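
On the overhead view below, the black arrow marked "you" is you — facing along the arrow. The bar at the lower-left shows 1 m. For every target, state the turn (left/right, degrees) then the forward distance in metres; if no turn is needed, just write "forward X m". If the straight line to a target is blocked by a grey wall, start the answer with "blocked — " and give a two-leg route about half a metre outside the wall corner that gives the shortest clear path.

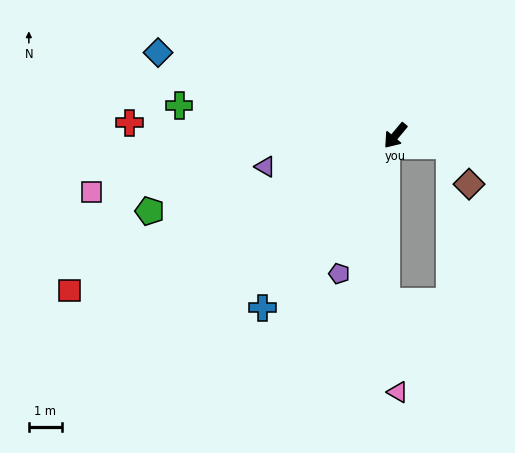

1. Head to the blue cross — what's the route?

turn left 2°, forward 6.7 m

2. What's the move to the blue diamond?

turn right 69°, forward 7.7 m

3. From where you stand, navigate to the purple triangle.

turn right 37°, forward 4.1 m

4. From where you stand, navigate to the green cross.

turn right 58°, forward 6.7 m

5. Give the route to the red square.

turn right 25°, forward 11.0 m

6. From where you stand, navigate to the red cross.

turn right 53°, forward 8.1 m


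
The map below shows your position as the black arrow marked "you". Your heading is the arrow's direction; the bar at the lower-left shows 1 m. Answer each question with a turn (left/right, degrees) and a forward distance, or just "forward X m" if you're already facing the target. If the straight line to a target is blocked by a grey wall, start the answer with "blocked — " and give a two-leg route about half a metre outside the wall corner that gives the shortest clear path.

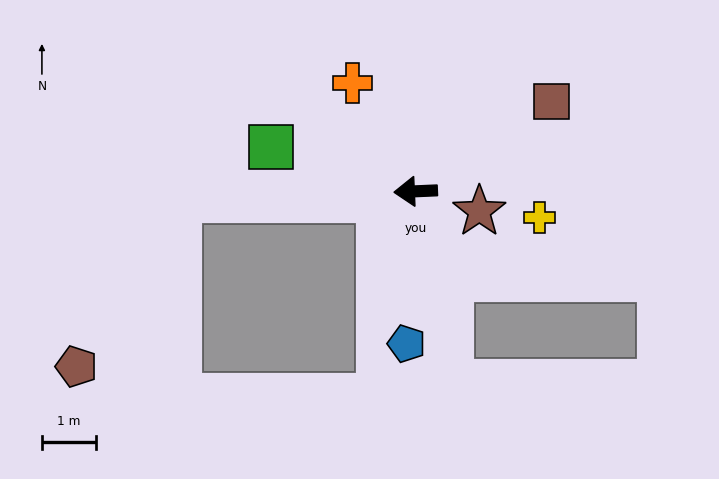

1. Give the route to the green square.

turn right 20°, forward 2.8 m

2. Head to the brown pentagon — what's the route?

blocked — forward 4.4 m, then turn left 56°, forward 3.6 m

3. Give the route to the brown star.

turn left 160°, forward 1.2 m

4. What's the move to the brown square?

turn right 149°, forward 3.0 m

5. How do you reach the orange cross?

turn right 62°, forward 2.3 m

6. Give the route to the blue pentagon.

turn left 84°, forward 2.8 m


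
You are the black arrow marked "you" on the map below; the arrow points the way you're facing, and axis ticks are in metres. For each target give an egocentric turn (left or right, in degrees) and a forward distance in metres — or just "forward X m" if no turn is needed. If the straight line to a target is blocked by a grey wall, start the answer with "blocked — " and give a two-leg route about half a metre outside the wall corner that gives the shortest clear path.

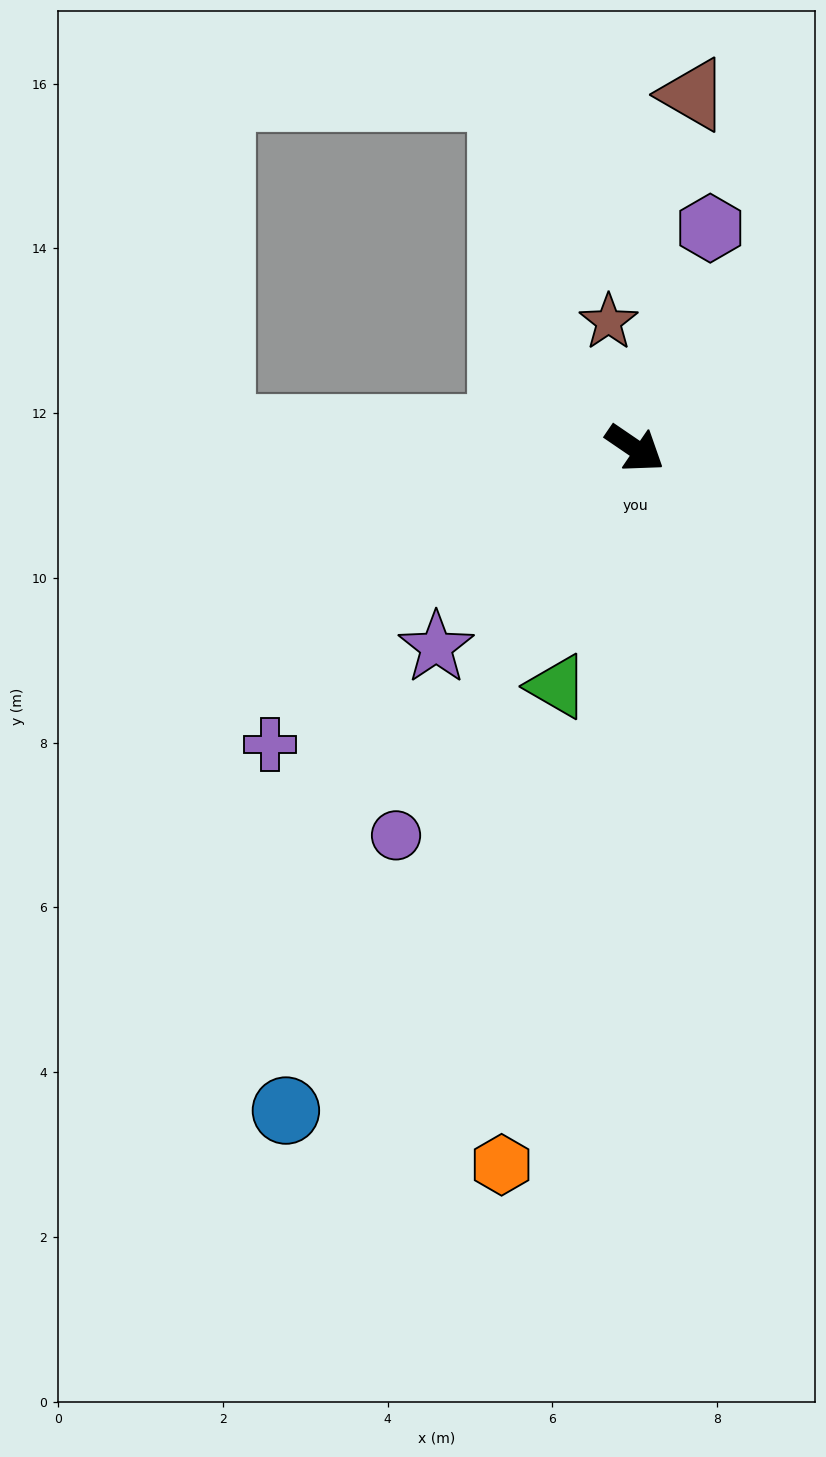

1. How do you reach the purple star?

turn right 101°, forward 3.4 m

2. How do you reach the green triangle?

turn right 74°, forward 3.0 m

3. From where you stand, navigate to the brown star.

turn left 136°, forward 1.6 m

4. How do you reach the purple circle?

turn right 87°, forward 5.5 m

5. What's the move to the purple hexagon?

turn left 105°, forward 2.8 m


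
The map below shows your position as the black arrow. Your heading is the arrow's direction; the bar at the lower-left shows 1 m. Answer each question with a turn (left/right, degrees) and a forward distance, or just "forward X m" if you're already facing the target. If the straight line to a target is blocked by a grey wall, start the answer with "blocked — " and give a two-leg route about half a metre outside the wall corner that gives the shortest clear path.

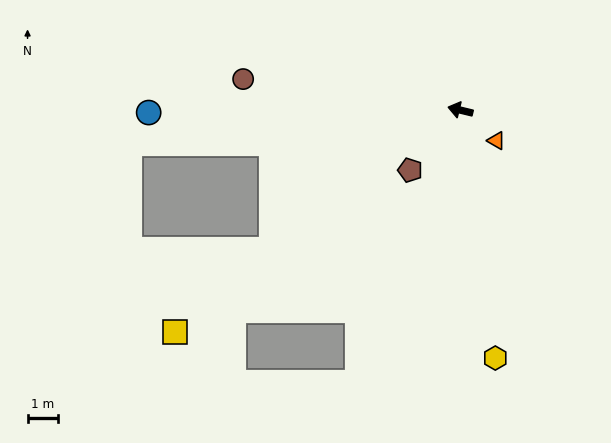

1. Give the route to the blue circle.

turn left 14°, forward 10.4 m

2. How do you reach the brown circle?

turn left 5°, forward 7.3 m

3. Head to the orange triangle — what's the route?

turn left 153°, forward 1.6 m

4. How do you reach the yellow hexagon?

turn left 112°, forward 8.3 m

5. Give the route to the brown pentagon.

turn left 64°, forward 2.6 m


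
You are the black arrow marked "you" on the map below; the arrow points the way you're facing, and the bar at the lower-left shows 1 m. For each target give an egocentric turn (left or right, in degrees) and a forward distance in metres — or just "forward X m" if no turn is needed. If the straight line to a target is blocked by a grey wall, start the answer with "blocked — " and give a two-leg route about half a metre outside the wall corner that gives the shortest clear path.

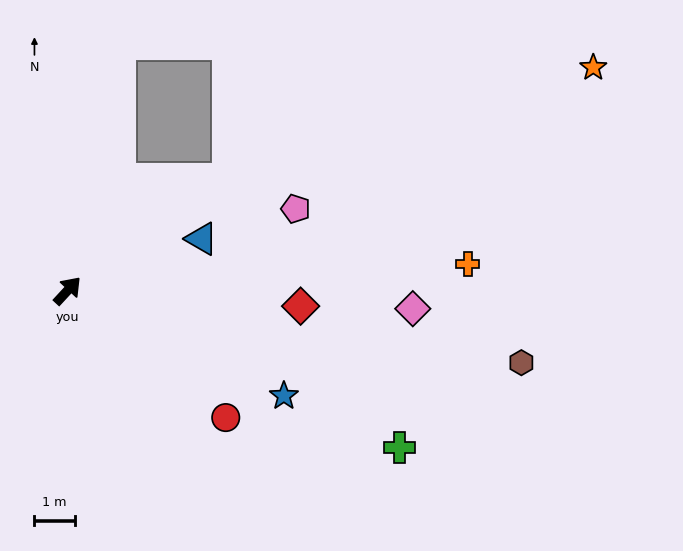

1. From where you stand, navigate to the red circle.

turn right 86°, forward 5.0 m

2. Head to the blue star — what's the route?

turn right 73°, forward 6.0 m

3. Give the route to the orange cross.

turn right 43°, forward 9.9 m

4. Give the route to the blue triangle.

turn right 26°, forward 3.6 m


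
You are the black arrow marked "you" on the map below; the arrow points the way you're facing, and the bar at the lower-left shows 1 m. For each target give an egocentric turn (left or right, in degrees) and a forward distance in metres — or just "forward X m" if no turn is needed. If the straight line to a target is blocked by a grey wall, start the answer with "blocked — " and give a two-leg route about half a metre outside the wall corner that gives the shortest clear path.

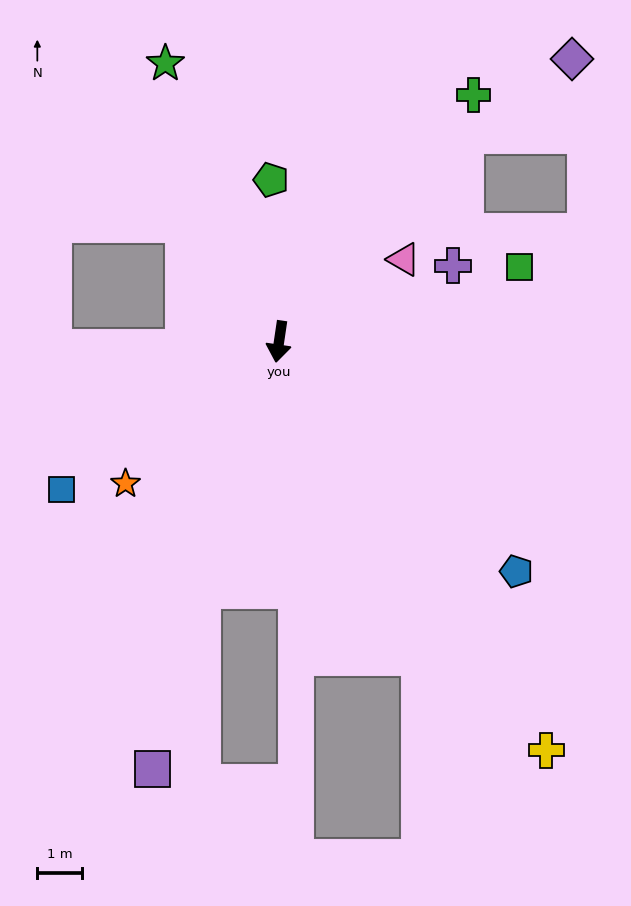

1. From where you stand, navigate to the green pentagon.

turn right 169°, forward 3.6 m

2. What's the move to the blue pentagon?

turn left 54°, forward 7.4 m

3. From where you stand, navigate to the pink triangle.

turn left 132°, forward 3.4 m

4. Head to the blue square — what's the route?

turn right 47°, forward 5.9 m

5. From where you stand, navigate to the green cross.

turn left 150°, forward 7.1 m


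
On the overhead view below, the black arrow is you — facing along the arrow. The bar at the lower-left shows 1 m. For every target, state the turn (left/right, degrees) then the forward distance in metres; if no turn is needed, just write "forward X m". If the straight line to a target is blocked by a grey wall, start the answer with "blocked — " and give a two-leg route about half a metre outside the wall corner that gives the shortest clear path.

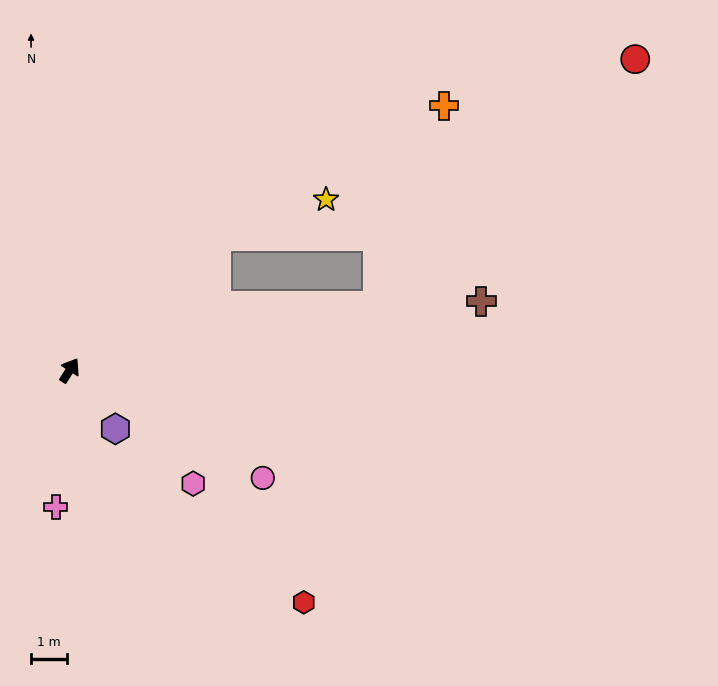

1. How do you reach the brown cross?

turn right 48°, forward 11.8 m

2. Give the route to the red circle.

blocked — turn right 46°, forward 8.9 m, then turn left 32°, forward 10.0 m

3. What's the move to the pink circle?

turn right 87°, forward 6.2 m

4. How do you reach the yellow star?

blocked — turn right 15°, forward 5.6 m, then turn right 24°, forward 3.3 m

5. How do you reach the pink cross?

turn right 153°, forward 3.9 m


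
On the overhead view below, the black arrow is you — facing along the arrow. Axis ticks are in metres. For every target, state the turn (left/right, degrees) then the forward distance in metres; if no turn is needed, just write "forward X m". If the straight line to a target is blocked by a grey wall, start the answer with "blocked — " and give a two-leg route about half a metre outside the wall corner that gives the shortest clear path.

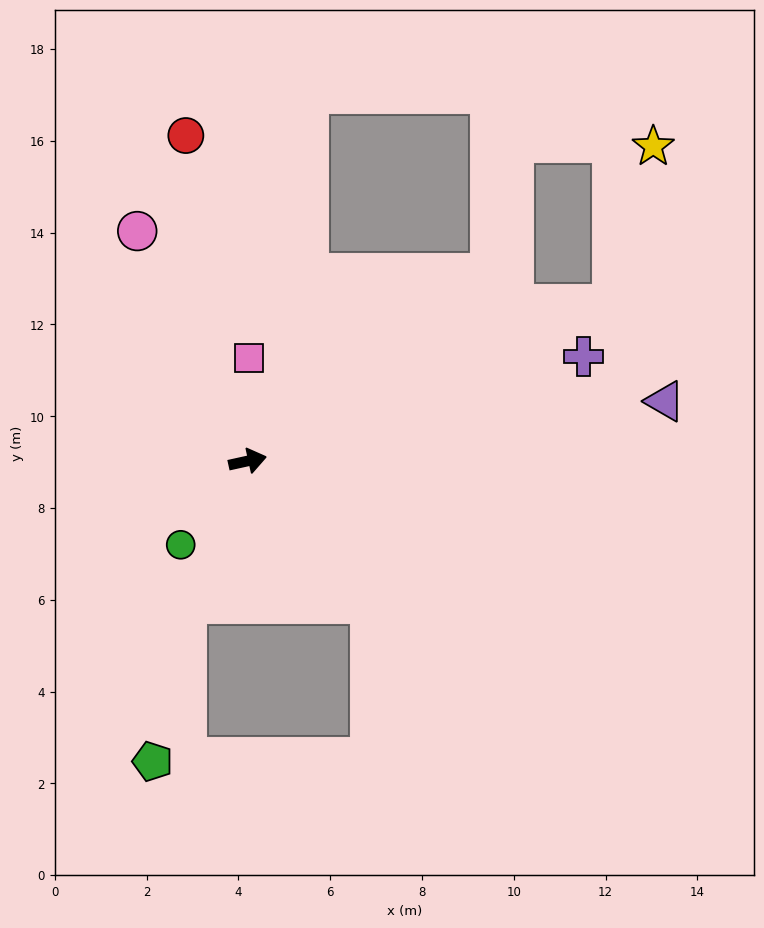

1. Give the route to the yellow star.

blocked — turn left 11°, forward 8.6 m, then turn left 52°, forward 3.6 m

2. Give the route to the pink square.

turn left 77°, forward 2.2 m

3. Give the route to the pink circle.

turn left 103°, forward 5.6 m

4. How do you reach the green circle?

turn right 141°, forward 2.3 m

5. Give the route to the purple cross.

turn left 5°, forward 7.7 m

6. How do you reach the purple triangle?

turn right 4°, forward 9.2 m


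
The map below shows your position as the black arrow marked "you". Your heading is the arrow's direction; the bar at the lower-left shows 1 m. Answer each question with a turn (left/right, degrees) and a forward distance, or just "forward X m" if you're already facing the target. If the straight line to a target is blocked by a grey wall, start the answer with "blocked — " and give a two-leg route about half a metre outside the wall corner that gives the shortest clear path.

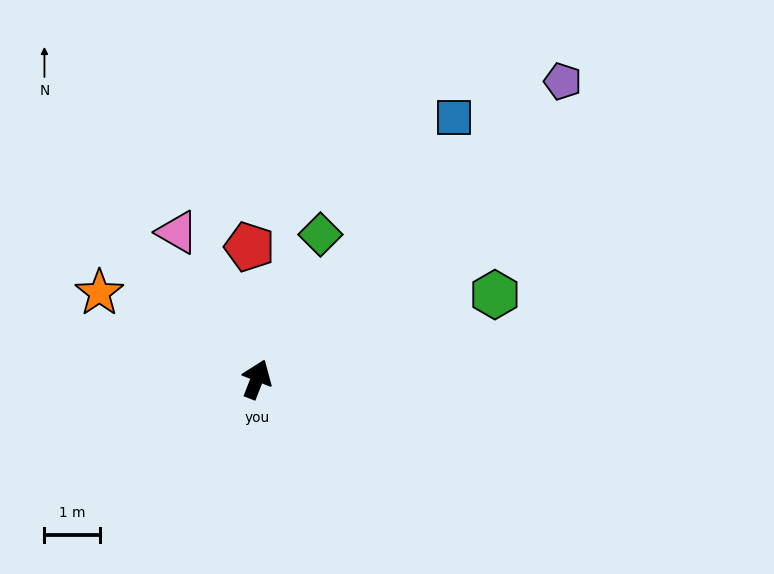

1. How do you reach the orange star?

turn left 83°, forward 3.2 m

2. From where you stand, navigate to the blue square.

turn right 16°, forward 5.9 m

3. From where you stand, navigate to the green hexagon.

turn right 49°, forward 4.5 m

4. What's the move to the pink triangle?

turn left 50°, forward 3.0 m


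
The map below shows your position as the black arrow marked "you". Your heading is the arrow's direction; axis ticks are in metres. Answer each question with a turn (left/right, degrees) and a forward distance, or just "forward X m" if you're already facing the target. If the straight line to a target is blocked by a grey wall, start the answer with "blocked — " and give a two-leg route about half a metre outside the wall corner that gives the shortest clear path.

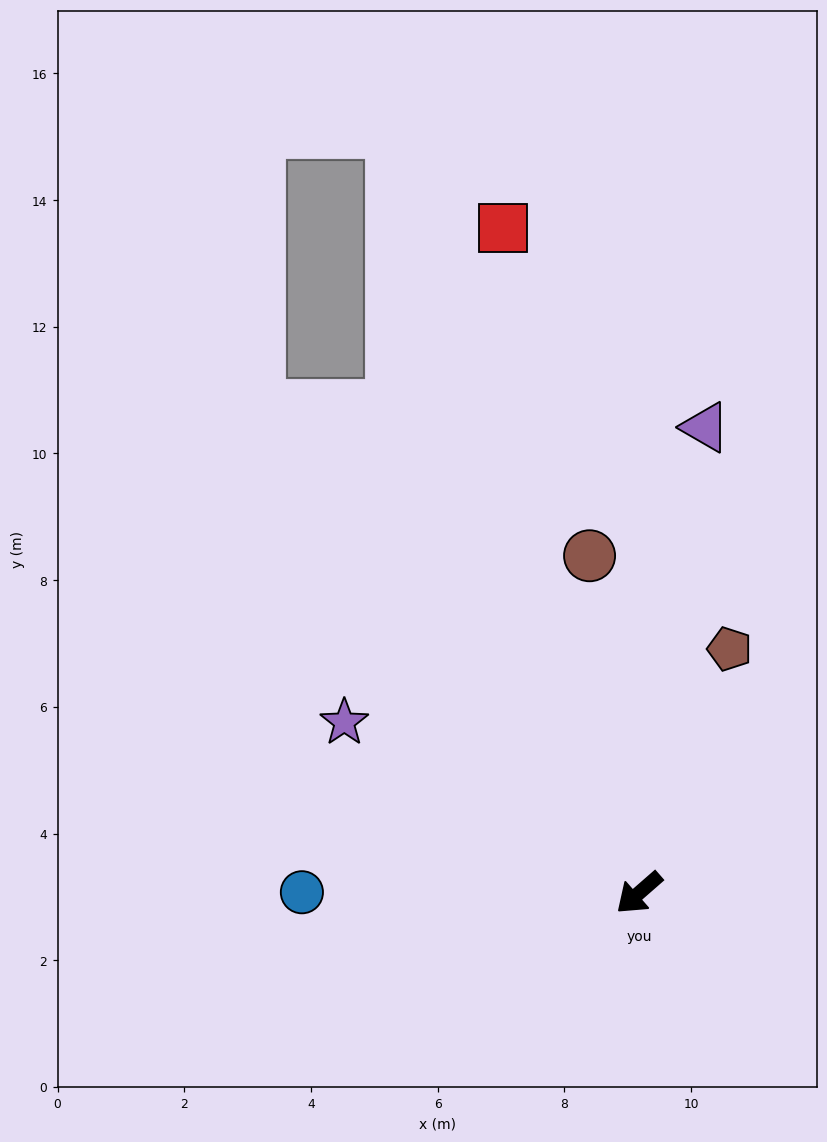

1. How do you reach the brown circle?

turn right 123°, forward 5.4 m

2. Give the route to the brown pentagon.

turn right 152°, forward 4.1 m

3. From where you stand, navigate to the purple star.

turn right 71°, forward 5.4 m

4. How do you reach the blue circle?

turn right 41°, forward 5.3 m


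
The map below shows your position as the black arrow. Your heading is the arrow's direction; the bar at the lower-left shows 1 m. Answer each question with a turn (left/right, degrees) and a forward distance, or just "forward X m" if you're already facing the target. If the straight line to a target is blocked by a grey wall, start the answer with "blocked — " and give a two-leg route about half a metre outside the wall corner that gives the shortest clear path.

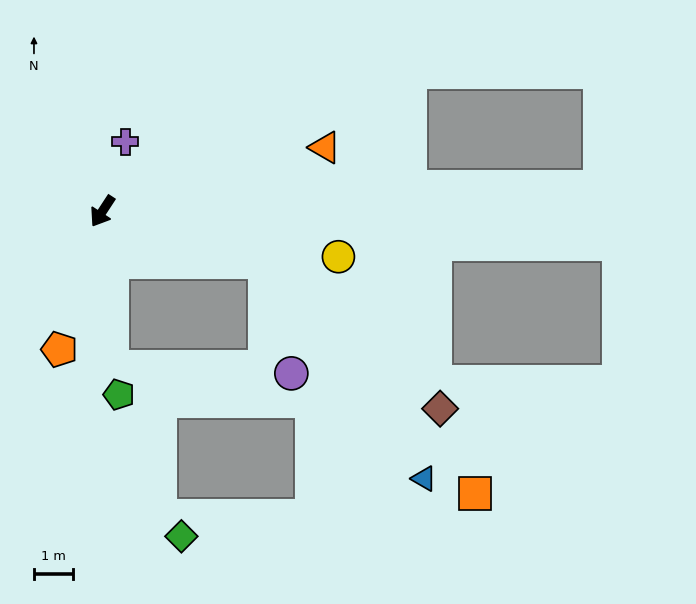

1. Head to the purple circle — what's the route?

blocked — turn left 106°, forward 4.3 m, then turn right 60°, forward 2.9 m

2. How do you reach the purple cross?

turn right 165°, forward 1.9 m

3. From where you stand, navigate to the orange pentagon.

turn left 16°, forward 3.7 m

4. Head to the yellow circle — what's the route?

turn left 112°, forward 6.1 m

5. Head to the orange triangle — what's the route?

turn left 139°, forward 5.9 m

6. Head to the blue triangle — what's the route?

blocked — turn left 106°, forward 4.3 m, then turn right 37°, forward 6.8 m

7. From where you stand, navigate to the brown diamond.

blocked — turn left 106°, forward 4.3 m, then turn right 23°, forward 5.8 m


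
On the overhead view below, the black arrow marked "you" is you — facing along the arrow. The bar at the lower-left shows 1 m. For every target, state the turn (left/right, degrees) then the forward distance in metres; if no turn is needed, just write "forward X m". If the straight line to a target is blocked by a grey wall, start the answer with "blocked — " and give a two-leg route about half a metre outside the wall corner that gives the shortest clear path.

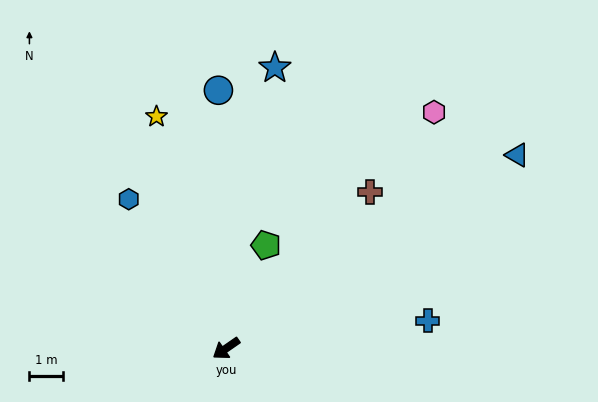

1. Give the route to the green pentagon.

turn right 146°, forward 3.3 m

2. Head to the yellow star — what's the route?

turn right 108°, forward 7.2 m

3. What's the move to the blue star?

turn right 135°, forward 8.5 m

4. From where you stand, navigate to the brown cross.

turn right 167°, forward 6.3 m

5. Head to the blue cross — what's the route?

turn left 153°, forward 6.1 m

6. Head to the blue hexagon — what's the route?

turn right 92°, forward 5.3 m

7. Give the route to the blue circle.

turn right 123°, forward 7.7 m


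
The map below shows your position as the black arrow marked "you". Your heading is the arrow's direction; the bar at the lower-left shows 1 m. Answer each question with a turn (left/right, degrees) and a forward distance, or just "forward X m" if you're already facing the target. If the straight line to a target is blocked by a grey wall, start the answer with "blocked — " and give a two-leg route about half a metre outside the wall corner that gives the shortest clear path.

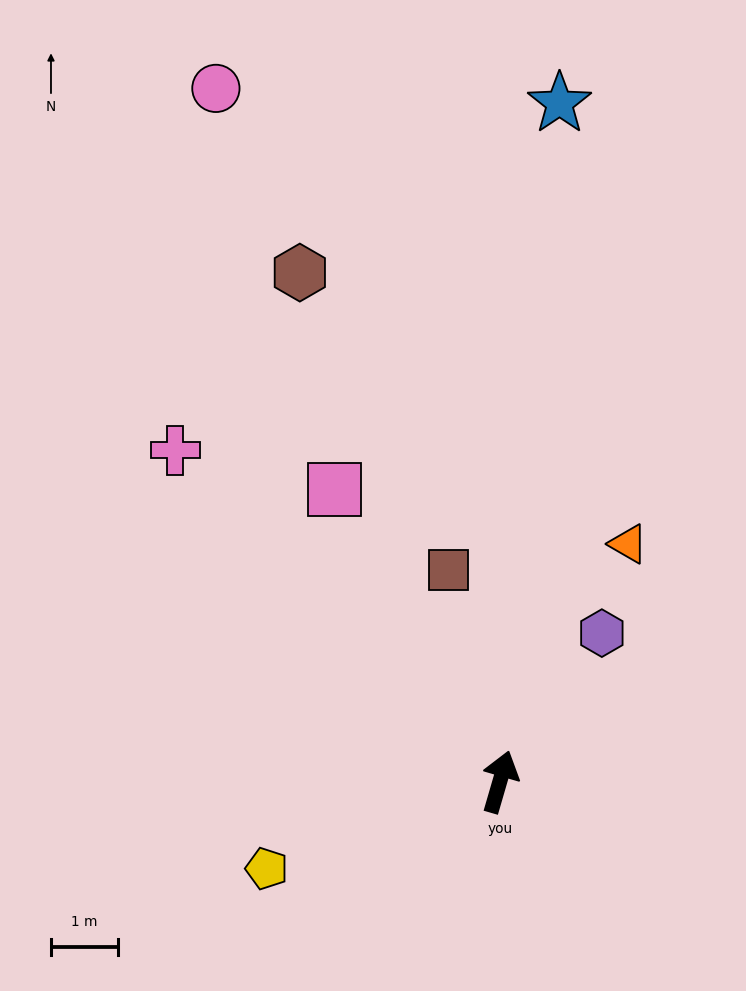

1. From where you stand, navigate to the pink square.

turn left 46°, forward 5.0 m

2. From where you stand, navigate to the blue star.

turn left 11°, forward 10.2 m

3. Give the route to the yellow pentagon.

turn left 127°, forward 3.7 m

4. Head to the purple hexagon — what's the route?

turn right 18°, forward 2.7 m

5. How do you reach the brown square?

turn left 30°, forward 3.3 m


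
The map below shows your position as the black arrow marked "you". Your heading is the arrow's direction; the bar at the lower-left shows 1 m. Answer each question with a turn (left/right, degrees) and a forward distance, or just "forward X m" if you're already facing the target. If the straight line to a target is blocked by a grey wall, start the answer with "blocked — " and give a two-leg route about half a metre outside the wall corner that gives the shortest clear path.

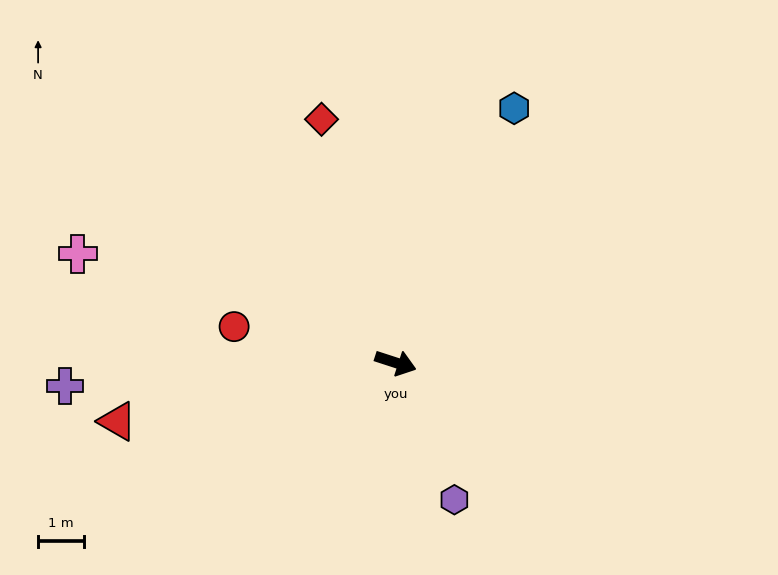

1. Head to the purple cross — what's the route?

turn right 158°, forward 7.2 m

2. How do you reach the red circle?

turn right 175°, forward 3.6 m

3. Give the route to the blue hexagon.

turn left 83°, forward 6.1 m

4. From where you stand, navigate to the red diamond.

turn left 125°, forward 5.5 m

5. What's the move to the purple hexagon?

turn right 49°, forward 3.2 m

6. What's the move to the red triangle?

turn right 150°, forward 6.2 m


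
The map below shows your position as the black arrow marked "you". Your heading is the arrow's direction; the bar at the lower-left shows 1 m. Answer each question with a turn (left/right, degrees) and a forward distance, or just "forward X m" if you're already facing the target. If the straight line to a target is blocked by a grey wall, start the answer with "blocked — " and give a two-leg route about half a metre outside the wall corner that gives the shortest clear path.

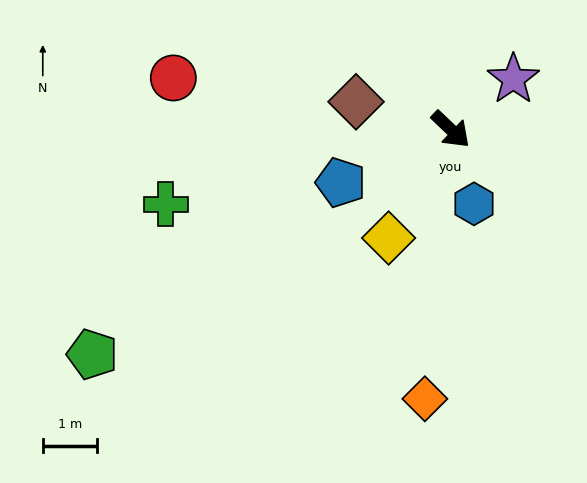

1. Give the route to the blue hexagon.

turn right 29°, forward 1.4 m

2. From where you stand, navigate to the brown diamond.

turn right 153°, forward 1.8 m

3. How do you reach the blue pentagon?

turn right 111°, forward 2.2 m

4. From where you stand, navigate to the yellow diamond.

turn right 76°, forward 2.3 m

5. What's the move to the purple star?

turn left 82°, forward 1.5 m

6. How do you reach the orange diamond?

turn right 52°, forward 5.0 m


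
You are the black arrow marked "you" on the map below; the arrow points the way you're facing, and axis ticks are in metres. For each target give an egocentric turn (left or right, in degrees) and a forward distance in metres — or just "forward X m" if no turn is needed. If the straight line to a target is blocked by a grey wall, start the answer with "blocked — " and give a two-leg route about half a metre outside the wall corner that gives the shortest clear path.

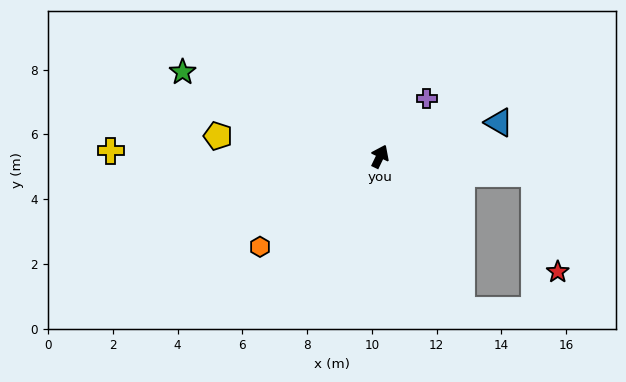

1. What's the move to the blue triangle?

turn right 48°, forward 3.8 m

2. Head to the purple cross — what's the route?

turn right 13°, forward 2.3 m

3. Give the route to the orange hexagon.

turn left 153°, forward 4.6 m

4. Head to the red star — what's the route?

blocked — turn right 71°, forward 4.8 m, then turn right 70°, forward 3.1 m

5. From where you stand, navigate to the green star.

turn left 93°, forward 6.6 m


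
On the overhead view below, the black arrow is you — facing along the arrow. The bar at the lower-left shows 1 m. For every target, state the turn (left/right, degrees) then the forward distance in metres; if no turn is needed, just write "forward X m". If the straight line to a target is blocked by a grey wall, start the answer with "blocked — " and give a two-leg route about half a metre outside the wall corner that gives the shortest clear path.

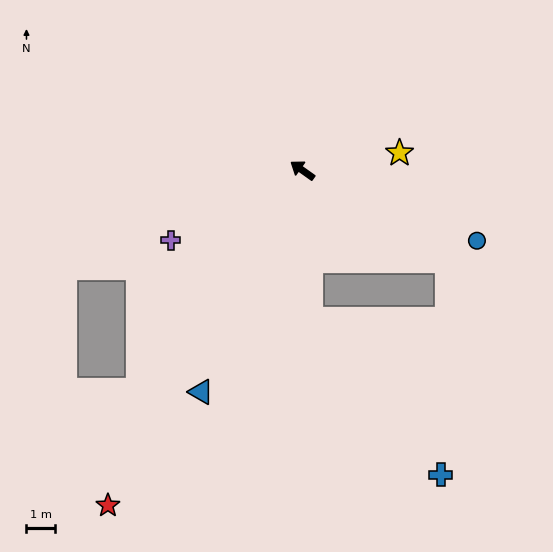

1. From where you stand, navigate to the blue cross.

blocked — turn left 129°, forward 5.2 m, then turn left 36°, forward 7.1 m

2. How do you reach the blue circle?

turn right 167°, forward 6.5 m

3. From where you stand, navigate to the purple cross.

turn left 63°, forward 5.2 m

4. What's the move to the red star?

turn left 95°, forward 13.5 m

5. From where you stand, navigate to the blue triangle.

turn left 101°, forward 8.5 m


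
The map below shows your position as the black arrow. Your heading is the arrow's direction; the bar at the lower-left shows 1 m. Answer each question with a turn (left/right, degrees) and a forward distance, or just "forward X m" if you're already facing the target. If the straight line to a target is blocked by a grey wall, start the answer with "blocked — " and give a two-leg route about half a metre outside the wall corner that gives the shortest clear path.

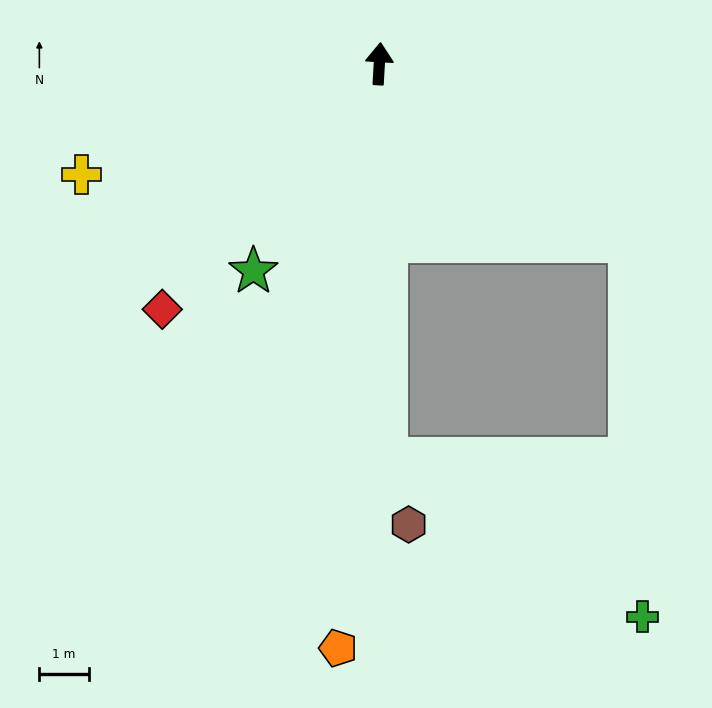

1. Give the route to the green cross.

blocked — turn right 122°, forward 6.2 m, then turn right 53°, forward 7.6 m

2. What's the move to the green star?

turn left 152°, forward 4.9 m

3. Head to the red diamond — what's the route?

turn left 142°, forward 6.6 m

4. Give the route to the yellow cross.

turn left 114°, forward 6.4 m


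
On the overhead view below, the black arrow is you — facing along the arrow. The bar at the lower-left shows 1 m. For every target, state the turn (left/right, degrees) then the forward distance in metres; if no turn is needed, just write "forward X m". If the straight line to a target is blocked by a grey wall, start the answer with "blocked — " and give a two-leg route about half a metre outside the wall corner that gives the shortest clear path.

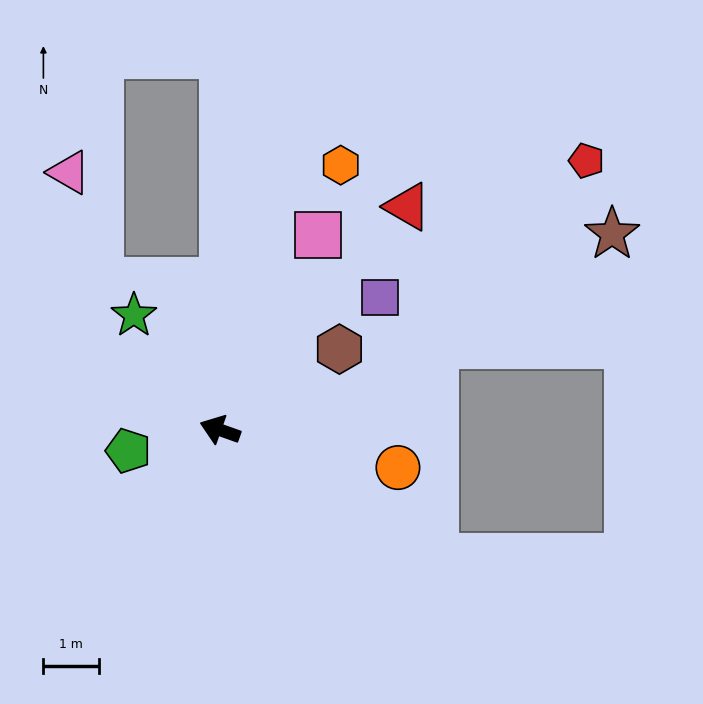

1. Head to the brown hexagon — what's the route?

turn right 126°, forward 2.6 m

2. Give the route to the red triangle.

turn right 110°, forward 5.2 m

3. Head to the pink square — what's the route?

turn right 97°, forward 3.9 m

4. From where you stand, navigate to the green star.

turn right 34°, forward 2.6 m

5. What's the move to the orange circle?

turn right 172°, forward 3.3 m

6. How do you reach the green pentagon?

turn left 32°, forward 1.7 m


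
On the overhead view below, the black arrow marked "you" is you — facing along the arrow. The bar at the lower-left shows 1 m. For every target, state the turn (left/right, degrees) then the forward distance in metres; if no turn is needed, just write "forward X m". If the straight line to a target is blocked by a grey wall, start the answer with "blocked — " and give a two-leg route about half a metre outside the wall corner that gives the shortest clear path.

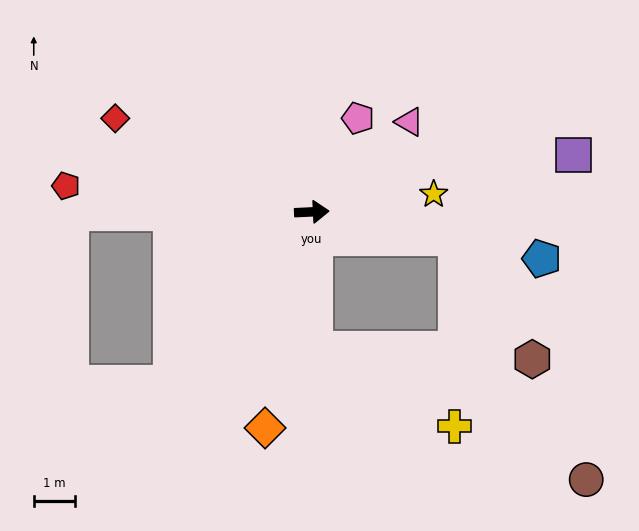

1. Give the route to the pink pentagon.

turn left 61°, forward 2.6 m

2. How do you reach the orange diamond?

turn right 105°, forward 5.4 m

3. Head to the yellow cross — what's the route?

blocked — turn right 91°, forward 3.3 m, then turn left 59°, forward 3.9 m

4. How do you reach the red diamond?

turn left 152°, forward 5.3 m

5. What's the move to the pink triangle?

turn left 40°, forward 3.3 m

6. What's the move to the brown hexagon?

blocked — turn right 13°, forward 3.6 m, then turn right 47°, forward 3.5 m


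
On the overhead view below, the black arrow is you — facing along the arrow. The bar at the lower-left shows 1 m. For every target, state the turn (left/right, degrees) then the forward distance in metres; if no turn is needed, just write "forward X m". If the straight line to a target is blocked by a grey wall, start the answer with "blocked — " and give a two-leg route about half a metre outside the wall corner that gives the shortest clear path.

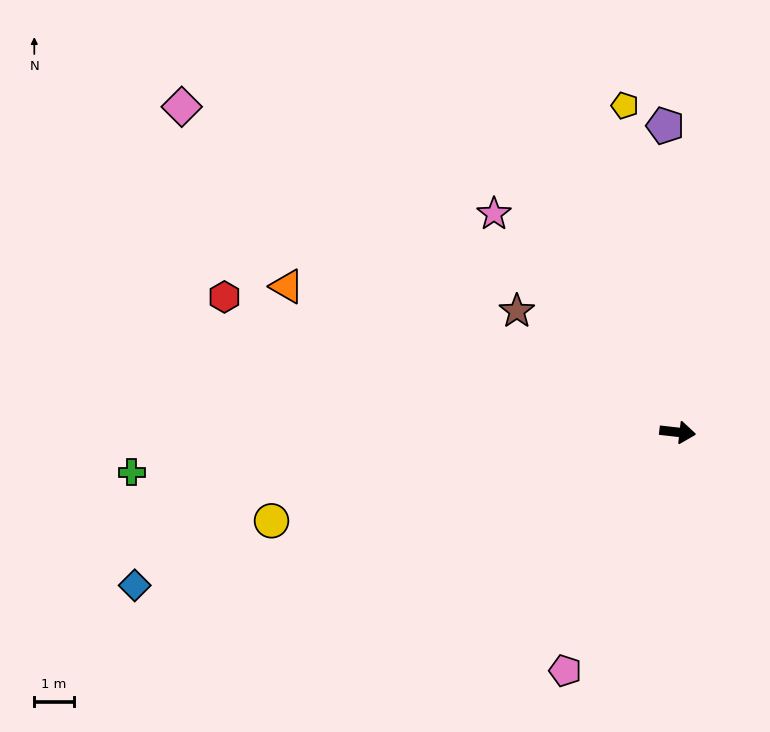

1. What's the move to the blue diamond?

turn right 158°, forward 14.2 m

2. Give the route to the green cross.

turn right 169°, forward 13.8 m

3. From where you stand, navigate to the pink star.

turn left 137°, forward 7.2 m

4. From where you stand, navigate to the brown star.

turn left 149°, forward 5.1 m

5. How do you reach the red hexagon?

turn left 170°, forward 11.9 m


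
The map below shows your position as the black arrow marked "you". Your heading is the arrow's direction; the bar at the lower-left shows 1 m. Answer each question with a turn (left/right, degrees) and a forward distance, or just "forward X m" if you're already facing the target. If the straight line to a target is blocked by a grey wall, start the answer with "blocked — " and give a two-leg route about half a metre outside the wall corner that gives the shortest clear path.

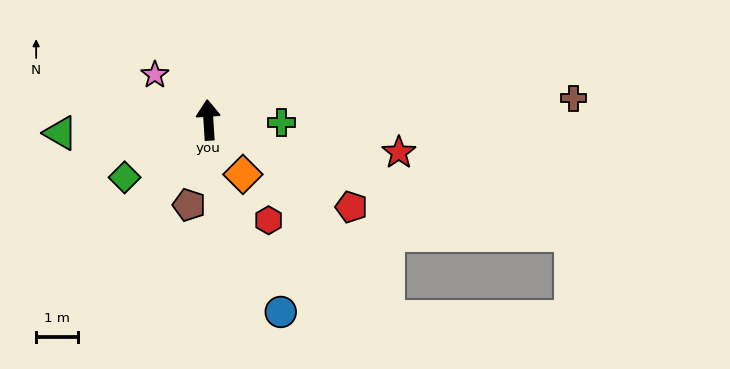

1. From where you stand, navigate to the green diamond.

turn left 121°, forward 2.4 m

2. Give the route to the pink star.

turn left 46°, forward 1.7 m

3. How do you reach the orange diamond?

turn right 151°, forward 1.5 m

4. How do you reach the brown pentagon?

turn left 164°, forward 2.1 m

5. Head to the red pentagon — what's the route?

turn right 125°, forward 4.0 m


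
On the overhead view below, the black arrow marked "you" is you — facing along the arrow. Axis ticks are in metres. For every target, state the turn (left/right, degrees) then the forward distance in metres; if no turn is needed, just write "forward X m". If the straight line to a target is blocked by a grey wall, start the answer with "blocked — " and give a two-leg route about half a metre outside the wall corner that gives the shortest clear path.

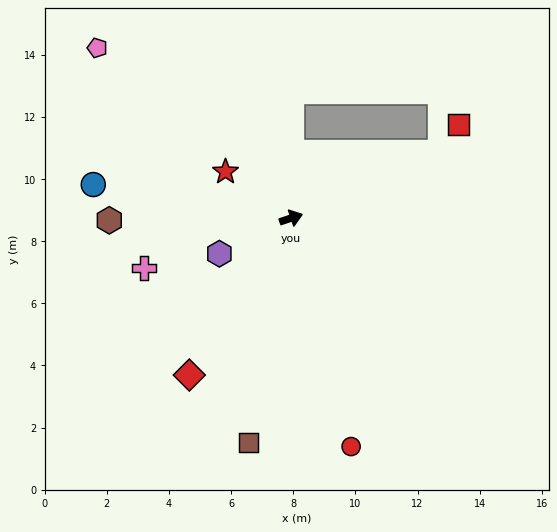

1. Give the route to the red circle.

turn right 94°, forward 7.6 m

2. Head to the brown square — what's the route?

turn right 119°, forward 7.3 m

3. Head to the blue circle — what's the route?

turn left 152°, forward 6.5 m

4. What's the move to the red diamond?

turn right 141°, forward 6.0 m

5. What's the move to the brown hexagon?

turn left 162°, forward 5.8 m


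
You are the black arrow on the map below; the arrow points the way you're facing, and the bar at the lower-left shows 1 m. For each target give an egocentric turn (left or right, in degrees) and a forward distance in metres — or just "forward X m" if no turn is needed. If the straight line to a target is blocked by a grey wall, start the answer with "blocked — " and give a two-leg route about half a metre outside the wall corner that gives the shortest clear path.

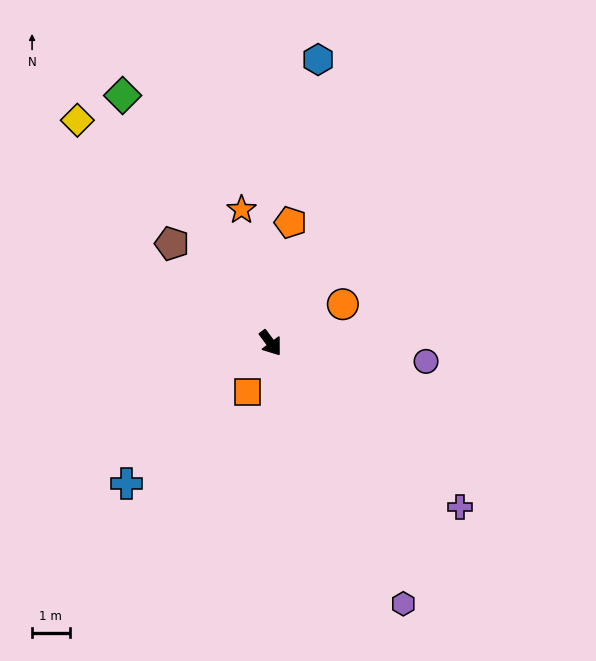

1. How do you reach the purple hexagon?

turn right 10°, forward 7.8 m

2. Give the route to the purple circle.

turn left 47°, forward 4.2 m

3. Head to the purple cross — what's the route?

turn left 12°, forward 6.7 m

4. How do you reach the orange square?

turn right 62°, forward 1.4 m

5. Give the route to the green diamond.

turn left 174°, forward 7.7 m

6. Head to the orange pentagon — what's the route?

turn left 134°, forward 3.3 m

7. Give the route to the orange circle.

turn left 82°, forward 2.2 m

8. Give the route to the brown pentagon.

turn right 172°, forward 3.7 m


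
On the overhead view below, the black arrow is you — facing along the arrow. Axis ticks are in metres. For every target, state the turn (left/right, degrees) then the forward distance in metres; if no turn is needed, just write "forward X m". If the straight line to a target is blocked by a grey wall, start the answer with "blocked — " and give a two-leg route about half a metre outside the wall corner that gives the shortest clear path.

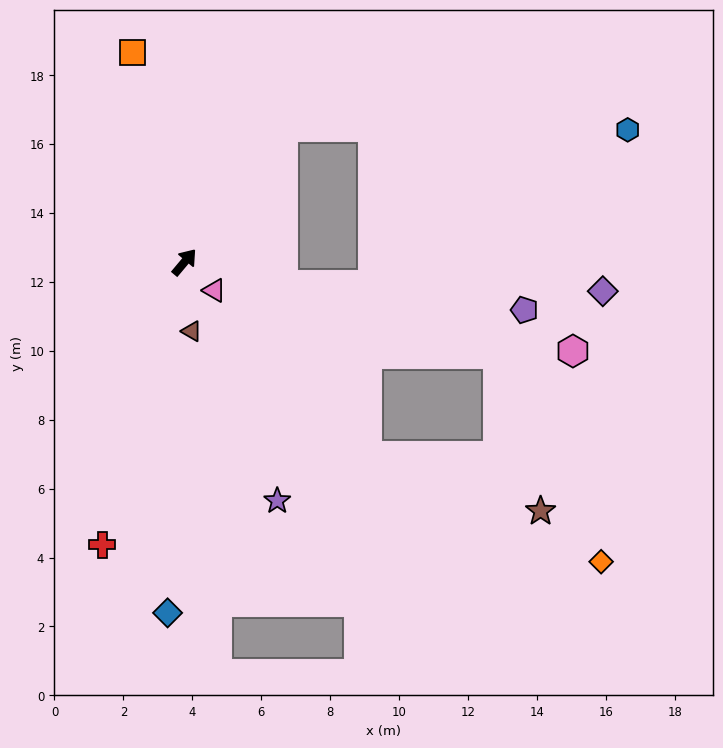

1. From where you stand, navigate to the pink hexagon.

turn right 63°, forward 11.6 m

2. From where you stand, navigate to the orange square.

turn left 54°, forward 6.3 m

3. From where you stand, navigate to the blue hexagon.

blocked — turn left 4°, forward 4.8 m, then turn right 54°, forward 10.0 m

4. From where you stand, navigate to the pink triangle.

turn right 93°, forward 1.2 m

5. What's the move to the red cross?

turn right 156°, forward 8.5 m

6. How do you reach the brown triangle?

turn right 134°, forward 2.0 m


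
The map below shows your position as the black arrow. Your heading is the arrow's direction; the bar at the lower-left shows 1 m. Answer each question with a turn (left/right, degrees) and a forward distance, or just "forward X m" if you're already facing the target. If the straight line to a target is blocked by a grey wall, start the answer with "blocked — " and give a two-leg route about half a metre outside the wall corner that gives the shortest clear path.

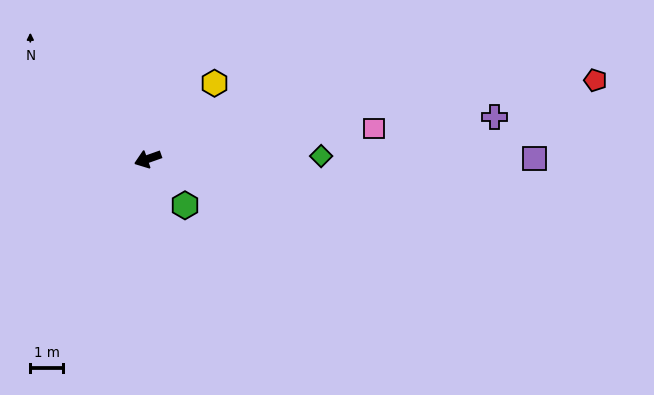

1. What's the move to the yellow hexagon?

turn right 151°, forward 3.1 m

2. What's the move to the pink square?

turn left 168°, forward 7.0 m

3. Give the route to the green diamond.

turn left 162°, forward 5.3 m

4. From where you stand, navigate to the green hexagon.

turn left 109°, forward 1.8 m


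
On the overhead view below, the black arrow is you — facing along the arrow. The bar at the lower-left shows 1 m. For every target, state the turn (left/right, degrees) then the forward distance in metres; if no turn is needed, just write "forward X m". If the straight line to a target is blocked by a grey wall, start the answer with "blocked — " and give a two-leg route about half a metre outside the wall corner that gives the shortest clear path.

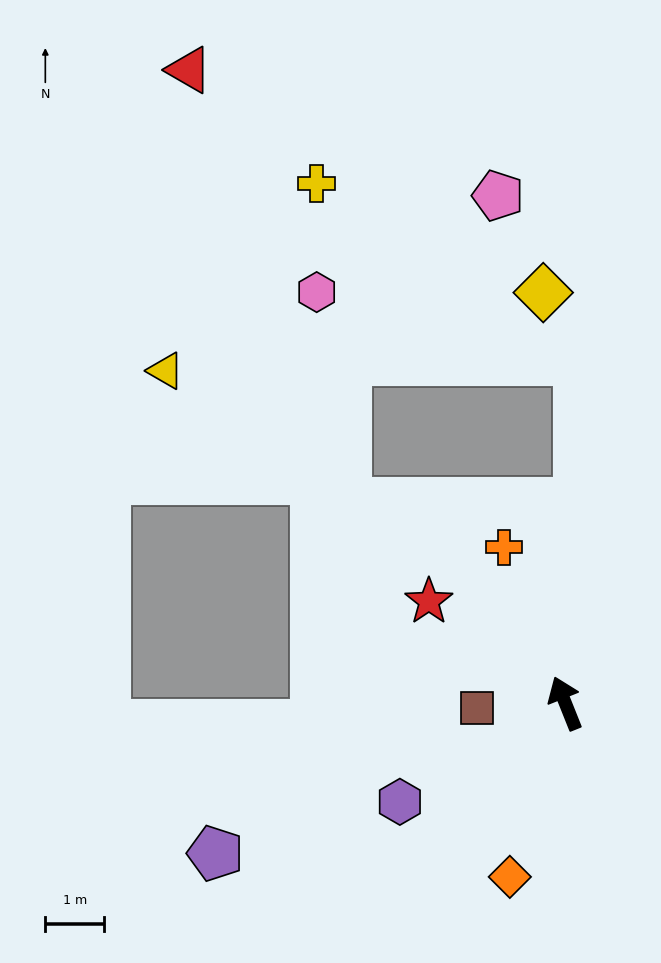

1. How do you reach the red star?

turn left 31°, forward 2.9 m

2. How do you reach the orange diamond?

turn left 140°, forward 3.1 m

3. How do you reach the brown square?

turn left 71°, forward 1.5 m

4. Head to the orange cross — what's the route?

forward 2.9 m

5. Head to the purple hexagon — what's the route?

turn left 99°, forward 3.3 m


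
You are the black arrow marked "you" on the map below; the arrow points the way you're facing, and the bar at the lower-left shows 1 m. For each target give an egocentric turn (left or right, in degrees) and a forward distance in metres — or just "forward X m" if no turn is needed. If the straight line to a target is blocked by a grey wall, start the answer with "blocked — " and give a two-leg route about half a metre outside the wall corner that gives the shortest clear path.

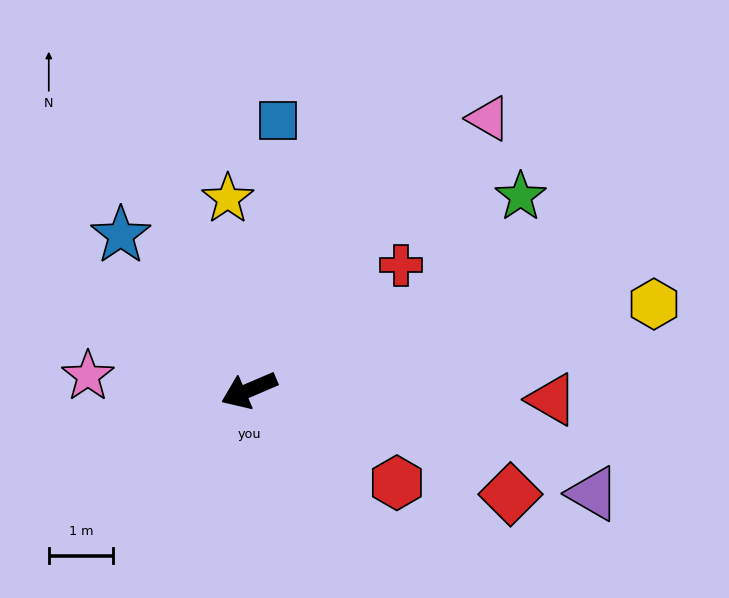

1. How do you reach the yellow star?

turn right 107°, forward 3.0 m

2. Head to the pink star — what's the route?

turn right 28°, forward 2.5 m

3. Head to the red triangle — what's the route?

turn left 155°, forward 4.7 m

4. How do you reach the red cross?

turn right 164°, forward 3.1 m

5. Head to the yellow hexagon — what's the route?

turn left 169°, forward 6.4 m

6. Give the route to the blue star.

turn right 74°, forward 3.1 m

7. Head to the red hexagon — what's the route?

turn left 125°, forward 2.7 m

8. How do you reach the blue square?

turn right 119°, forward 4.2 m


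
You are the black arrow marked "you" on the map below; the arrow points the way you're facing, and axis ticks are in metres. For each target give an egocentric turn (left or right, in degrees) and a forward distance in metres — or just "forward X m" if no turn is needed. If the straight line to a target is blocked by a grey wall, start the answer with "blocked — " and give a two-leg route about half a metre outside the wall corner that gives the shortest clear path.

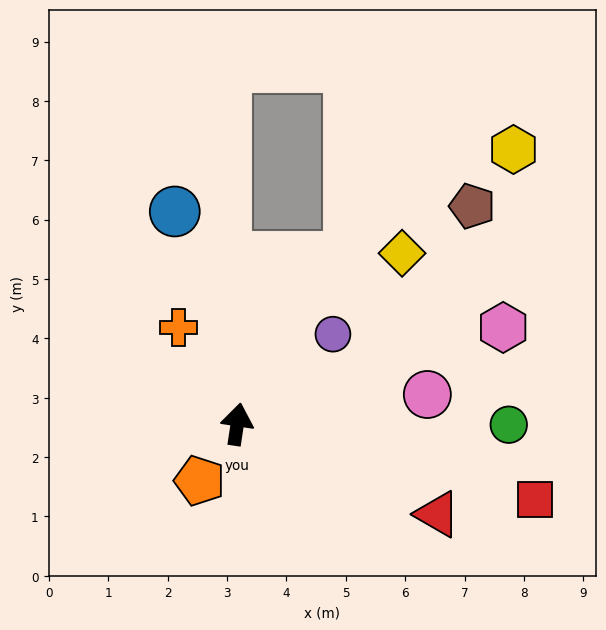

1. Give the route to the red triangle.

turn right 106°, forward 3.7 m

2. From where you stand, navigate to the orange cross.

turn left 40°, forward 1.9 m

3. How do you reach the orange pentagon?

turn left 155°, forward 1.1 m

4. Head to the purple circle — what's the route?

turn right 38°, forward 2.2 m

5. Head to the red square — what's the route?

turn right 96°, forward 5.2 m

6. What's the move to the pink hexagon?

turn right 61°, forward 4.8 m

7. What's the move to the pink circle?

turn right 73°, forward 3.2 m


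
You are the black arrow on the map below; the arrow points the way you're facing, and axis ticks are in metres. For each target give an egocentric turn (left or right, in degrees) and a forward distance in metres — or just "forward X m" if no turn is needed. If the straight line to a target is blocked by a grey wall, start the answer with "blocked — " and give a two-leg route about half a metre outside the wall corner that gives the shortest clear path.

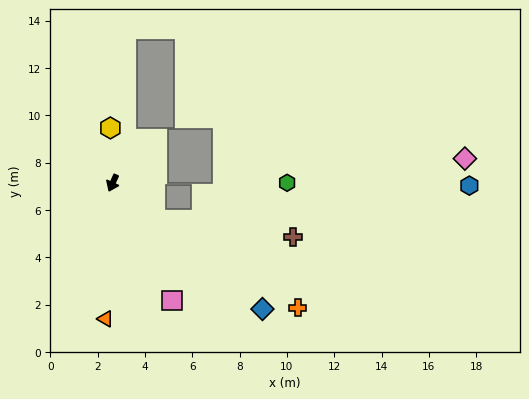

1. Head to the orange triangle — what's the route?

turn left 21°, forward 5.7 m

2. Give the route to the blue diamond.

turn left 74°, forward 8.3 m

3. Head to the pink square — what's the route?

turn left 51°, forward 5.6 m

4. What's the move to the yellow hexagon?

turn right 153°, forward 2.3 m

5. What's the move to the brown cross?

blocked — turn left 74°, forward 2.4 m, then turn left 33°, forward 5.8 m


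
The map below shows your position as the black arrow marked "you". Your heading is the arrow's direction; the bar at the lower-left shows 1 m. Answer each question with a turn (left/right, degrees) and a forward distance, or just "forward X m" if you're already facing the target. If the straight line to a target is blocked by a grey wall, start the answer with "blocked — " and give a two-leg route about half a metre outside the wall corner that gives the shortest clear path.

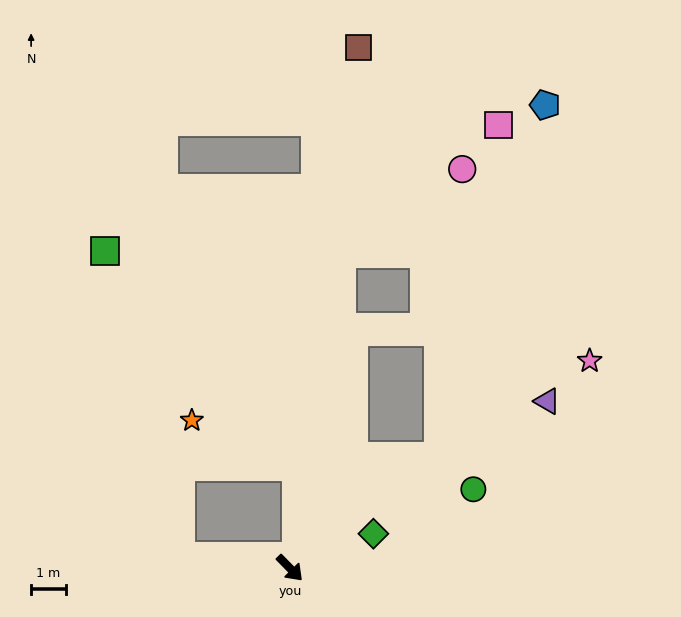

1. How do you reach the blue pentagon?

blocked — turn left 82°, forward 5.3 m, then turn left 37°, forward 10.5 m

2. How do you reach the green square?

blocked — turn right 140°, forward 3.2 m, then turn right 71°, forward 9.0 m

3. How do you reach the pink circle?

blocked — turn left 82°, forward 5.3 m, then turn left 49°, forward 8.3 m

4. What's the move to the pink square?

blocked — turn left 82°, forward 5.3 m, then turn left 43°, forward 9.6 m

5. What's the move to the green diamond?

turn left 68°, forward 2.6 m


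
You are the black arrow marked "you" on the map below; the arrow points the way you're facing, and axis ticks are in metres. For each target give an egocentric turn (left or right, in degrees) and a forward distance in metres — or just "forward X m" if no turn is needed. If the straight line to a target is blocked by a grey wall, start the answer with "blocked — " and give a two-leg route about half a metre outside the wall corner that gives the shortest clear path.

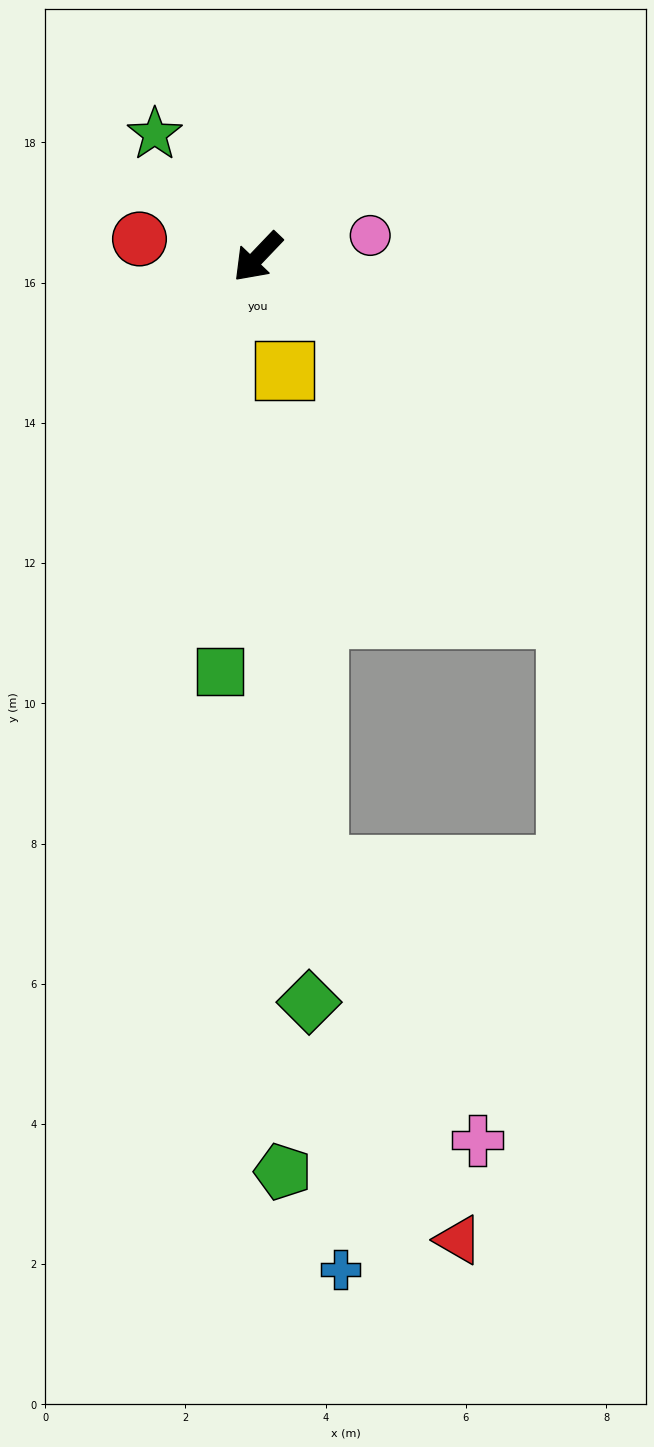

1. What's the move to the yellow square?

turn left 57°, forward 1.7 m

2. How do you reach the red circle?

turn right 55°, forward 1.7 m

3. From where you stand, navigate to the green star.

turn right 96°, forward 2.3 m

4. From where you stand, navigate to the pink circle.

turn left 145°, forward 1.6 m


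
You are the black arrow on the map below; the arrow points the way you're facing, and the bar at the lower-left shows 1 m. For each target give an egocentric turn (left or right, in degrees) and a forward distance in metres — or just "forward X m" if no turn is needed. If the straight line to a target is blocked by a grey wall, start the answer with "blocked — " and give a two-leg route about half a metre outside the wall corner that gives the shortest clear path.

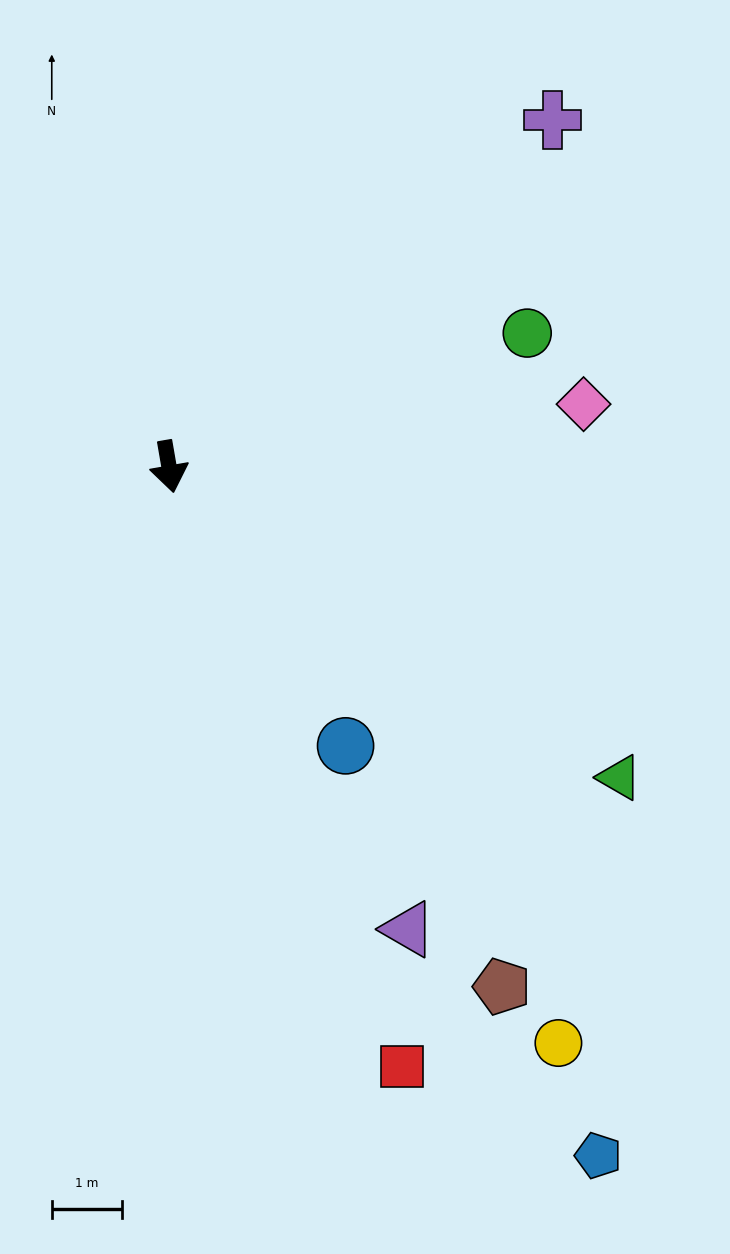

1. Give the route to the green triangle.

turn left 46°, forward 7.8 m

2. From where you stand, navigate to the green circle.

turn left 101°, forward 5.5 m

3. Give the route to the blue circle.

turn left 23°, forward 4.7 m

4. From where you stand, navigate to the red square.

turn left 11°, forward 9.2 m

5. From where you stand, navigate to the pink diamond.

turn left 89°, forward 6.0 m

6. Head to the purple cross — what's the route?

turn left 122°, forward 7.4 m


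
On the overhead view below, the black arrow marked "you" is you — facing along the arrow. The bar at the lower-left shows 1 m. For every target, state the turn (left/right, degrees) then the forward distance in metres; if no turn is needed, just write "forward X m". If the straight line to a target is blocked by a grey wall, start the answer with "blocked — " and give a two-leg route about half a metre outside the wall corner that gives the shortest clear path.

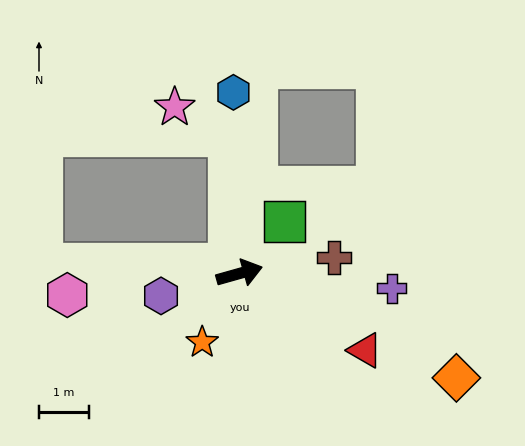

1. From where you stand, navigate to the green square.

turn left 33°, forward 1.4 m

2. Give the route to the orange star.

turn right 134°, forward 1.6 m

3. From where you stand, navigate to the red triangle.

turn right 47°, forward 2.9 m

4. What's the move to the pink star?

blocked — turn left 78°, forward 2.8 m, then turn left 59°, forward 1.2 m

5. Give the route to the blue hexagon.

turn left 76°, forward 3.6 m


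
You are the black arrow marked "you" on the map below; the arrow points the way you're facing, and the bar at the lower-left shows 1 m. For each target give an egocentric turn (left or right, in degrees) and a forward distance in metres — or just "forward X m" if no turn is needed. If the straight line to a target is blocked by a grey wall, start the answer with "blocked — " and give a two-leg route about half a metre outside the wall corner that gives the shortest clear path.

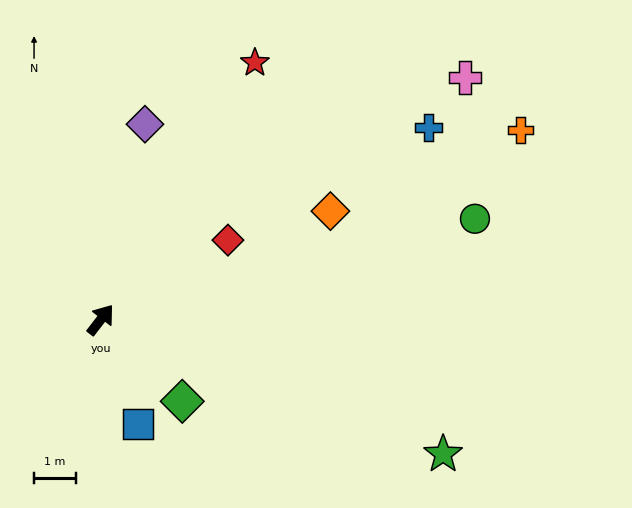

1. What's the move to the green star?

turn right 74°, forward 8.8 m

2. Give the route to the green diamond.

turn right 97°, forward 2.8 m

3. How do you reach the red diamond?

turn right 20°, forward 3.6 m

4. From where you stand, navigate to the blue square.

turn right 123°, forward 2.6 m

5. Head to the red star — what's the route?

turn left 7°, forward 7.1 m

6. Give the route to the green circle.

turn right 37°, forward 9.2 m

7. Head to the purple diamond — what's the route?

turn left 25°, forward 4.8 m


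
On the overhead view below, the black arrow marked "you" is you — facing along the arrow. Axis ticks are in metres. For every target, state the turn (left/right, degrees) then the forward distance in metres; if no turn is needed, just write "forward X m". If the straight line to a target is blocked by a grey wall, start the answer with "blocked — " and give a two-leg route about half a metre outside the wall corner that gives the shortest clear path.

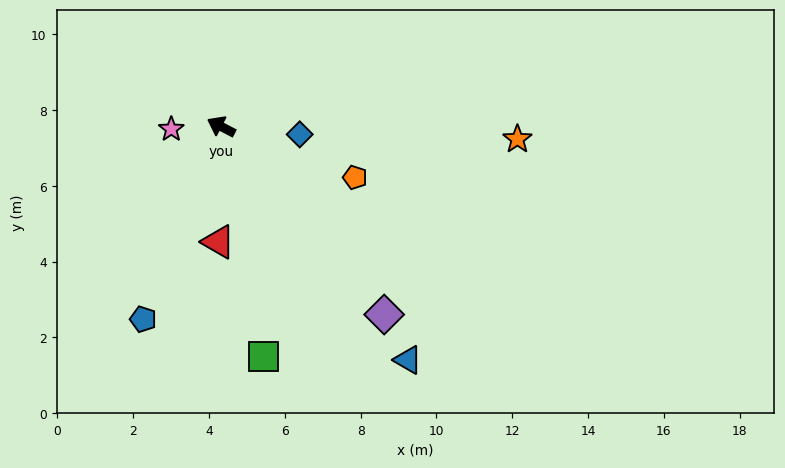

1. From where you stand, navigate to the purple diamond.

turn left 158°, forward 6.6 m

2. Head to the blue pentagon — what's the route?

turn left 95°, forward 5.5 m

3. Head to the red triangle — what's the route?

turn left 116°, forward 3.0 m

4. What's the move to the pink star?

turn left 30°, forward 1.3 m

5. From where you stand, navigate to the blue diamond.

turn right 158°, forward 2.1 m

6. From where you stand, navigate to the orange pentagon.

turn right 173°, forward 3.8 m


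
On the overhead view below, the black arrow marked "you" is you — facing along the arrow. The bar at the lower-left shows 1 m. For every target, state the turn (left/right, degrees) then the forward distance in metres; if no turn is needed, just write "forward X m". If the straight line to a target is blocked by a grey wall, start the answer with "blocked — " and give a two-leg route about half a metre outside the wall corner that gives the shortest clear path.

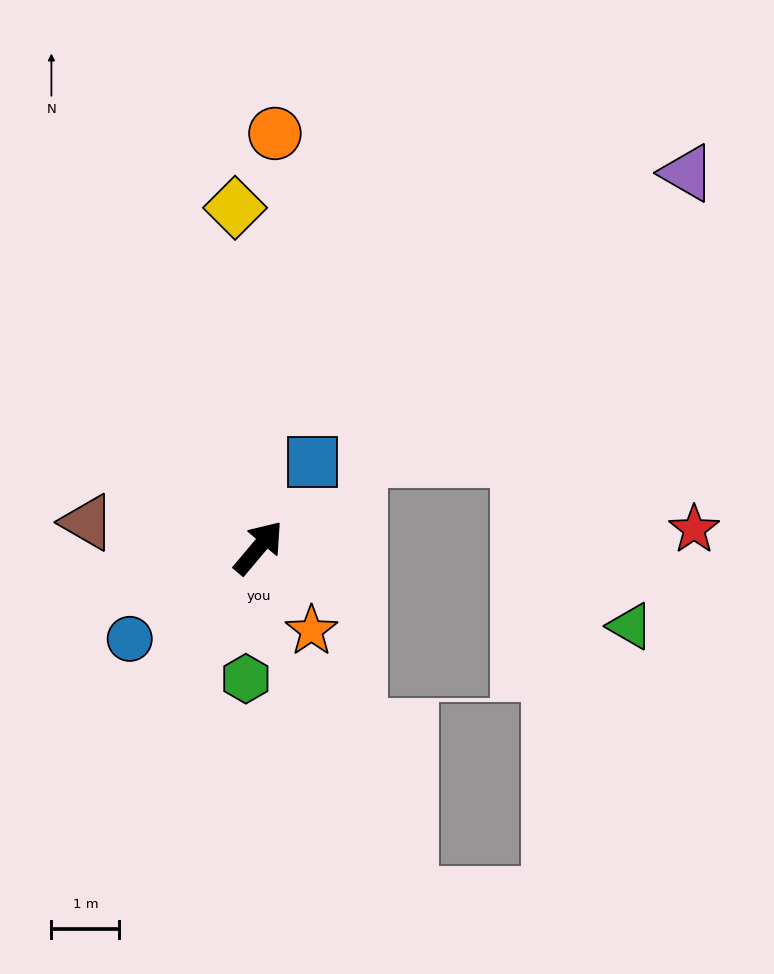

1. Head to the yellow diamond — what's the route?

turn left 44°, forward 5.0 m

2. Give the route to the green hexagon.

turn right 145°, forward 1.9 m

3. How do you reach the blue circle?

turn left 165°, forward 2.3 m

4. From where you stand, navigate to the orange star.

turn right 107°, forward 1.4 m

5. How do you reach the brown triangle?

turn left 122°, forward 2.5 m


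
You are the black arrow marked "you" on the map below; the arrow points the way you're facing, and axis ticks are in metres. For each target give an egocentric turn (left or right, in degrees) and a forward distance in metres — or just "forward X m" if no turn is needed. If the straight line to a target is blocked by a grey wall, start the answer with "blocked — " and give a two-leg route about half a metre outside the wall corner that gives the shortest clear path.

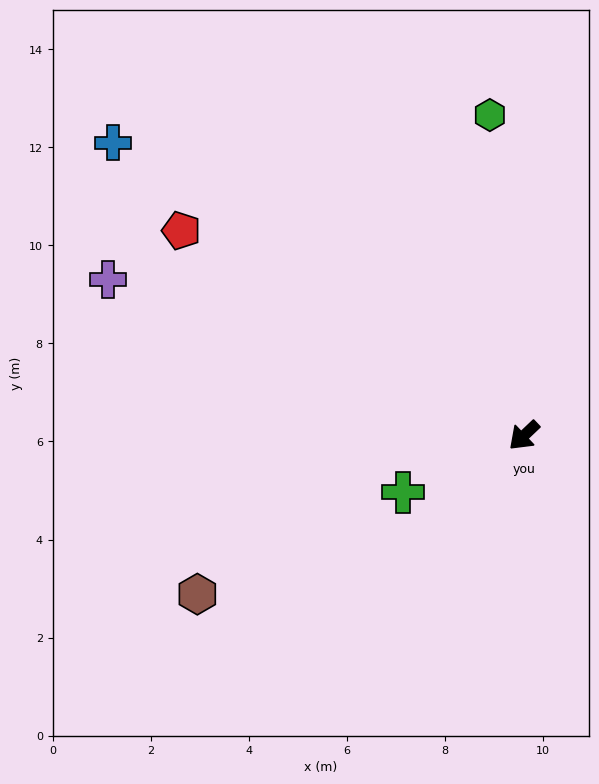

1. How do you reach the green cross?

turn right 18°, forward 2.7 m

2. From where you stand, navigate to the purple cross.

turn right 64°, forward 9.1 m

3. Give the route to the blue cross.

turn right 79°, forward 10.3 m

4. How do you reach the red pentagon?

turn right 74°, forward 8.1 m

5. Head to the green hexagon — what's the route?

turn right 127°, forward 6.6 m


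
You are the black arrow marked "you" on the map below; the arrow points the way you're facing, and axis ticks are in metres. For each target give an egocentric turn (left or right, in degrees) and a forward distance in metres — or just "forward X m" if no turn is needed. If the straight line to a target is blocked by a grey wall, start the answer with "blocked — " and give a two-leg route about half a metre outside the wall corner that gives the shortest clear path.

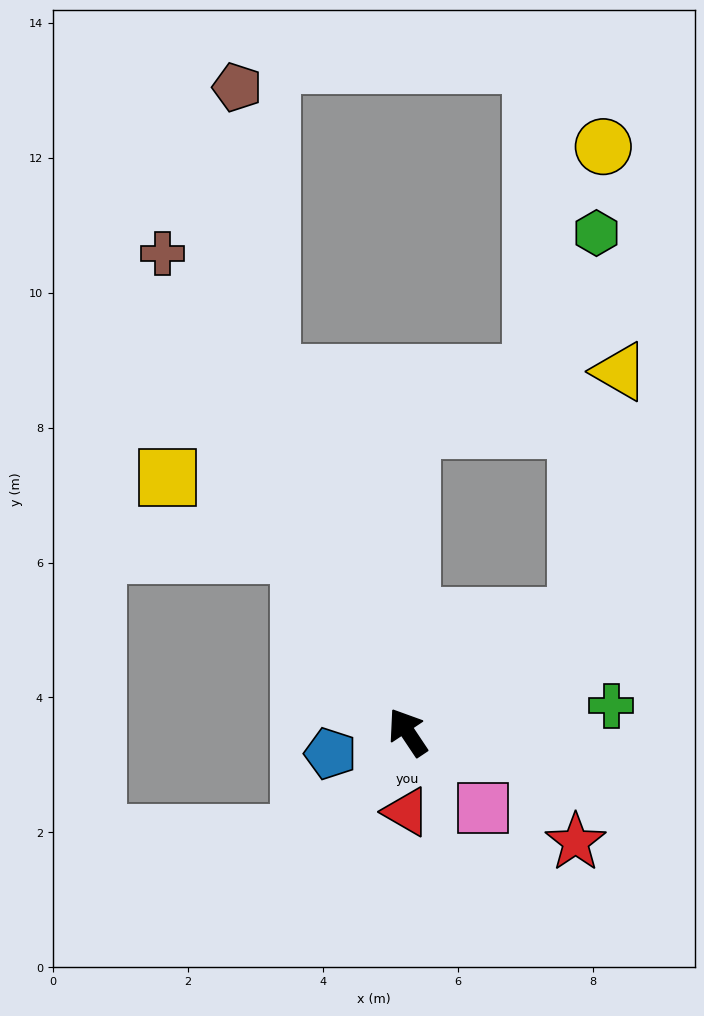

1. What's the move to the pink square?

turn right 169°, forward 1.6 m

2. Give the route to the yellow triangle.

blocked — turn right 89°, forward 3.0 m, then turn left 45°, forward 3.7 m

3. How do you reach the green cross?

turn right 116°, forward 3.0 m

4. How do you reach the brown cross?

turn right 7°, forward 8.0 m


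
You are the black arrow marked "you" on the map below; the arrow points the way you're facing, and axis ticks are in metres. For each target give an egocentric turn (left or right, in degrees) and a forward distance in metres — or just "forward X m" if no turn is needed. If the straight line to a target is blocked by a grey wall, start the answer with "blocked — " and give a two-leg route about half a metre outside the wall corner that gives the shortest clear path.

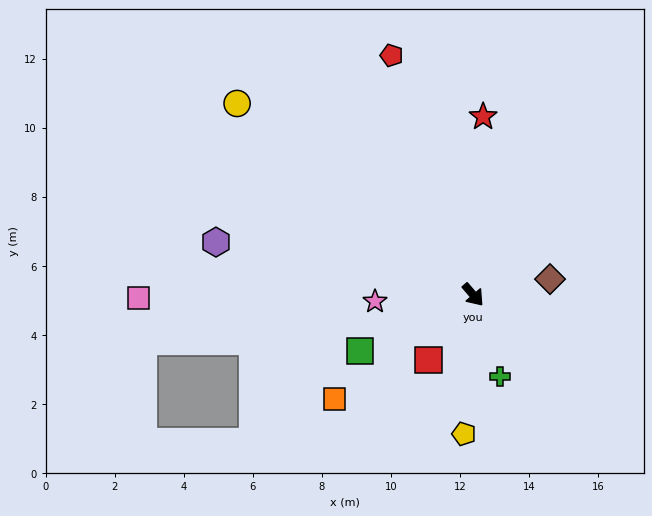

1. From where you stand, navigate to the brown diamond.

turn left 61°, forward 2.3 m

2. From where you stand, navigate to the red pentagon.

turn left 158°, forward 7.3 m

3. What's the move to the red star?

turn left 136°, forward 5.2 m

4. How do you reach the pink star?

turn right 127°, forward 2.8 m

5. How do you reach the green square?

turn right 104°, forward 3.7 m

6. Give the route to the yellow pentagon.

turn right 44°, forward 4.0 m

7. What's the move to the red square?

turn right 75°, forward 2.3 m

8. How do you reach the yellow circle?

turn right 170°, forward 8.8 m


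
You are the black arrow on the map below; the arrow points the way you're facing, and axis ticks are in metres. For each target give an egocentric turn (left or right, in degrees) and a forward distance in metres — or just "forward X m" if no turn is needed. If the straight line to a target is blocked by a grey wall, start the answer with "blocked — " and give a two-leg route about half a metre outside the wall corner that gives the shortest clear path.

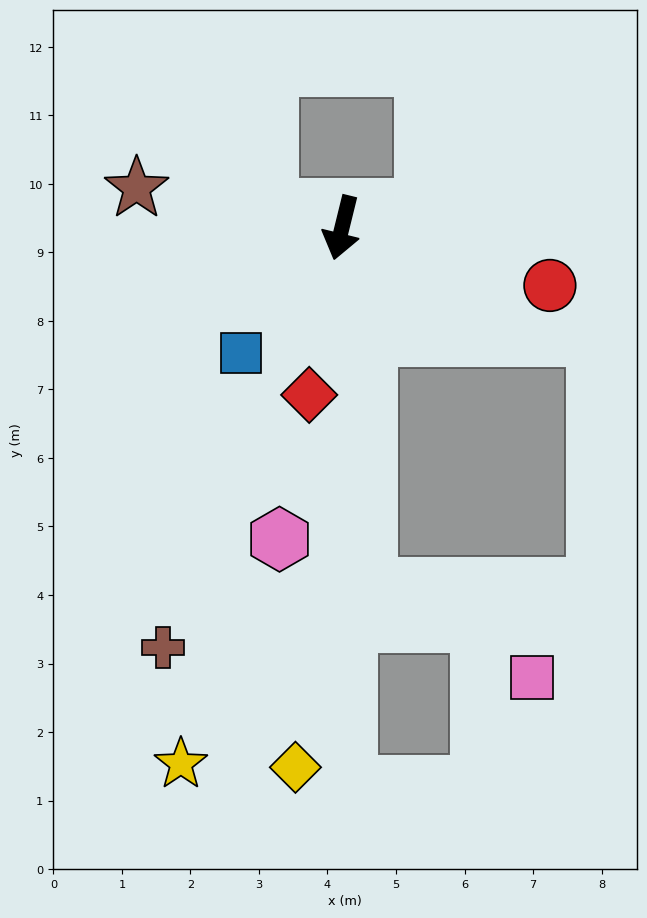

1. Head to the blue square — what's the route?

turn right 25°, forward 2.3 m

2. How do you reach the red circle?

turn left 88°, forward 3.1 m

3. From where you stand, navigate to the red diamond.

turn left 3°, forward 2.5 m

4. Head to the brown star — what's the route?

turn right 87°, forward 3.1 m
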